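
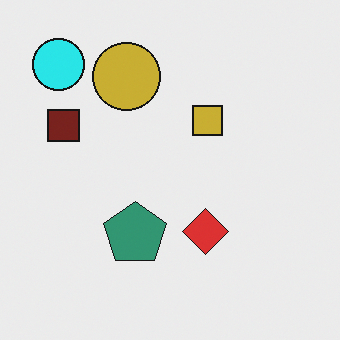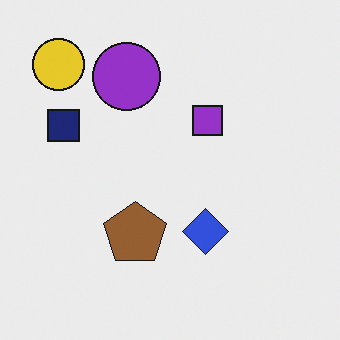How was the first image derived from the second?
It was hue-shifted by a moderate amount.

Every shape's color has rotated by the same amount around the hue wheel — a uniform hue shift.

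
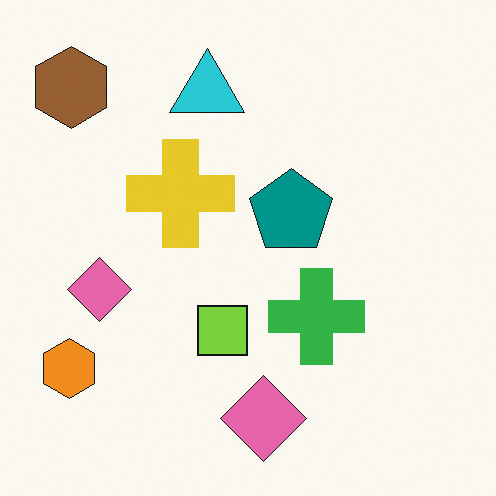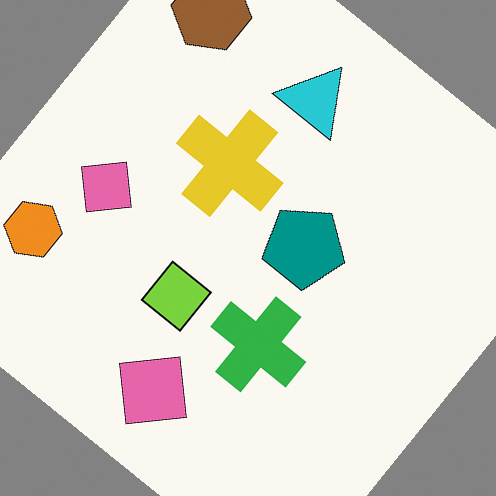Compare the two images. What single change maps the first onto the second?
The transformation is: rotated clockwise by a large amount — several tens of degrees.

Every shape is tilted by the same angle and the image corners show triangular fill wedges — a whole-image rotation by a non-right angle.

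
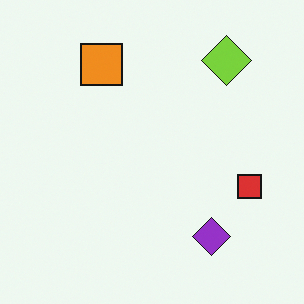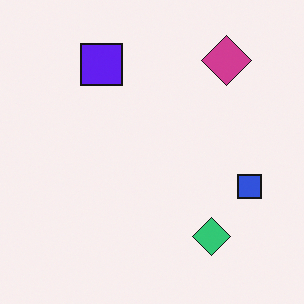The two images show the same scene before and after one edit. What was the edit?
The image was hue-shifted through roughly half the color wheel.

Every shape's color has rotated by the same amount around the hue wheel — a uniform hue shift.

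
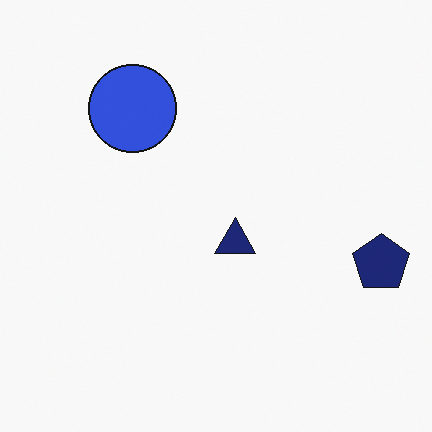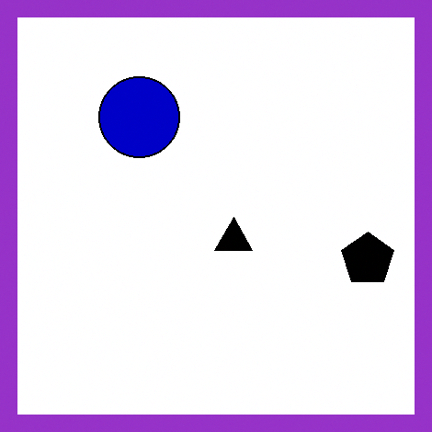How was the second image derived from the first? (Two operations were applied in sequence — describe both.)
It was given much higher contrast, then framed with a purple border.

Tones are pushed away from mid-grey across the whole image — a global contrast change. A solid purple frame runs around the edge of the second image, with the content slightly shrunk inside it.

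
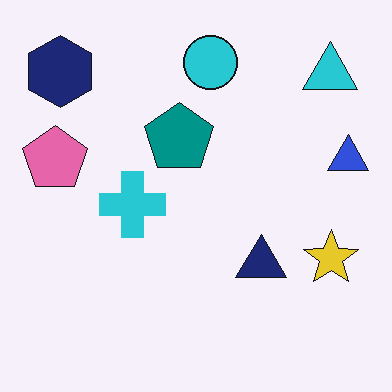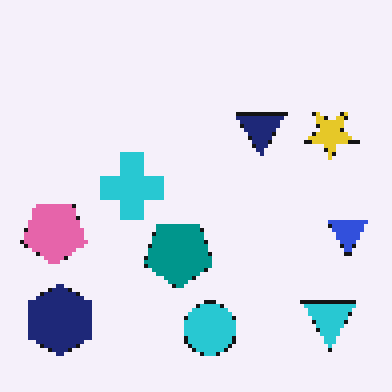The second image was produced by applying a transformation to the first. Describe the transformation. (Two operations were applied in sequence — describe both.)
The transformation is: flipped vertically (top ↔ bottom), then lightly pixelated (a mild mosaic effect).

The cyan circle is in the top of the first image and the bottom of the second — shapes on opposite sides of the horizontal midline have swapped in a mirror flip. Shapes are reduced to large square blocks; fine edges and outlines are lost — a downscale-then-upscale (mosaic) effect.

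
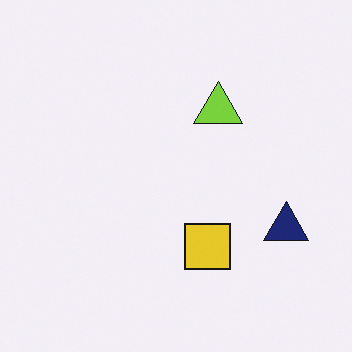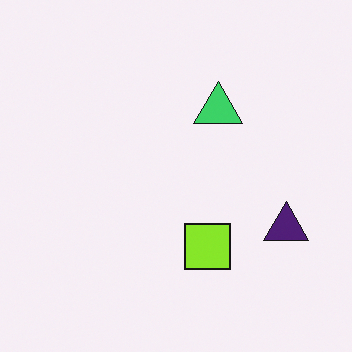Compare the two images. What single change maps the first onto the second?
The transformation is: hue-shifted slightly.

Every shape's color has rotated by the same amount around the hue wheel — a uniform hue shift.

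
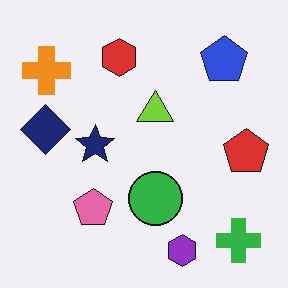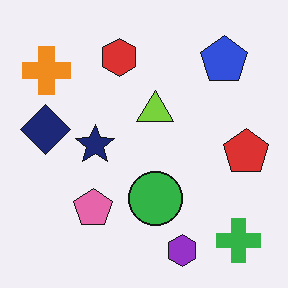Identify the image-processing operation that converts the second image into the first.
It was given moderate JPEG compression.

Blocky 8×8 compression artifacts appear around shape edges and the flat background shows ringing — characteristic JPEG degradation.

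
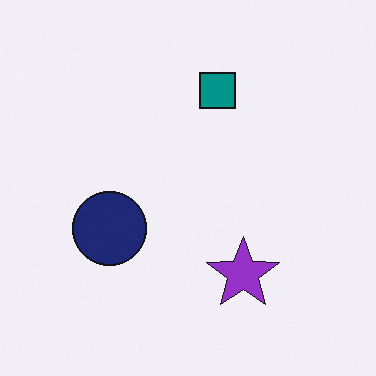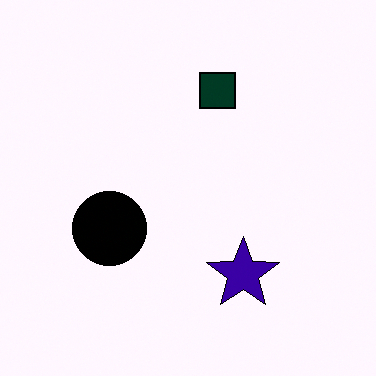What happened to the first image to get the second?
It was given much higher contrast.

Tones are pushed away from mid-grey across the whole image — a global contrast change.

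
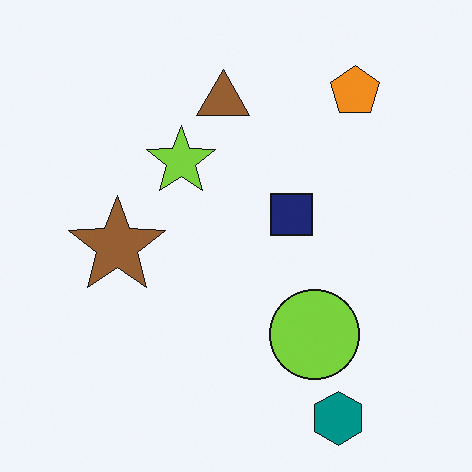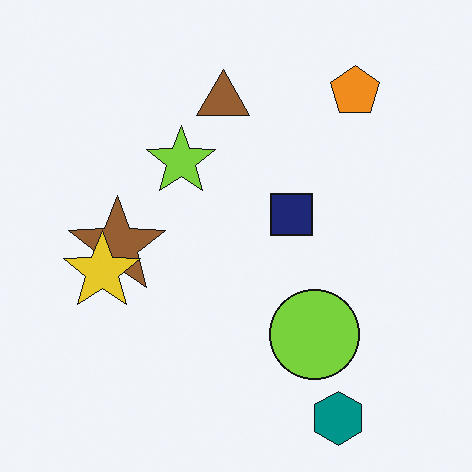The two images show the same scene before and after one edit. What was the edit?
Overlaid with an additional yellow star.

A yellow star appears in the second image that is absent from the first.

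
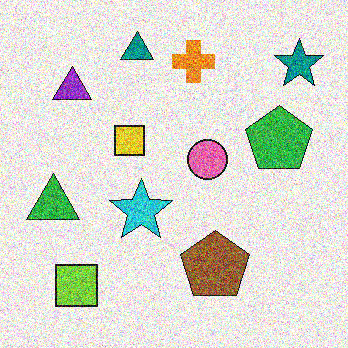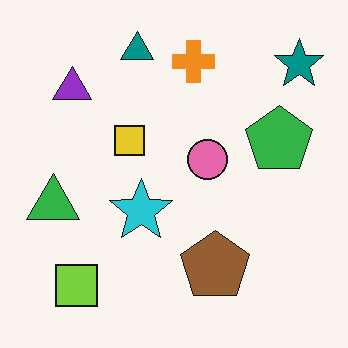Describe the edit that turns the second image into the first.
Degraded with a thick layer of grain.

Random speckle covers the whole image, including the flat background.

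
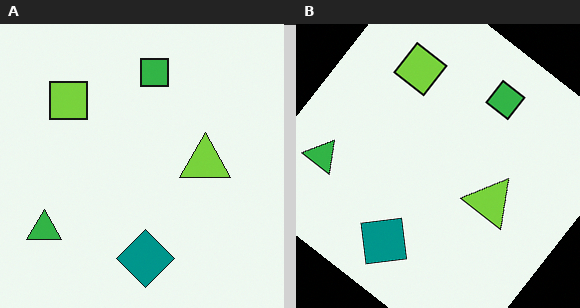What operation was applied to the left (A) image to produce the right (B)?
The transformation is: rotated clockwise by a large amount — several tens of degrees.

Every shape is tilted by the same angle and the image corners show triangular fill wedges — a whole-image rotation by a non-right angle.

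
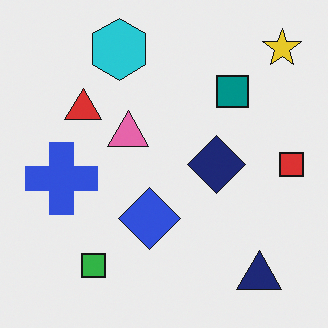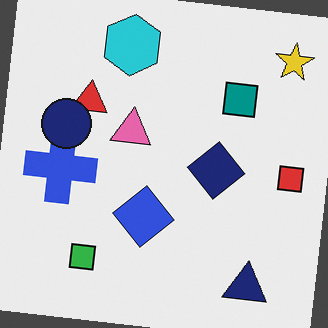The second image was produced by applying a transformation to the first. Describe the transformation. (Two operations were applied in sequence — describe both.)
This is the original image rotated clockwise by a small amount, then overlaid with an additional navy circle.

Every shape is tilted by the same angle and the image corners show triangular fill wedges — a whole-image rotation by a non-right angle. A navy circle appears in the second image that is absent from the first.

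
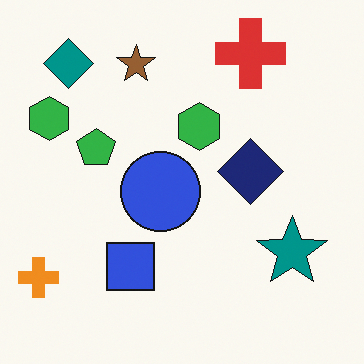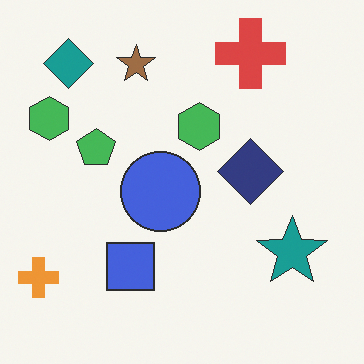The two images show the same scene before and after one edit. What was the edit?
The image was given slightly reduced contrast.

Tones are pushed toward mid-grey across the whole image — a global contrast change.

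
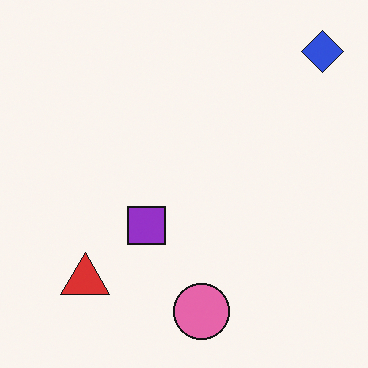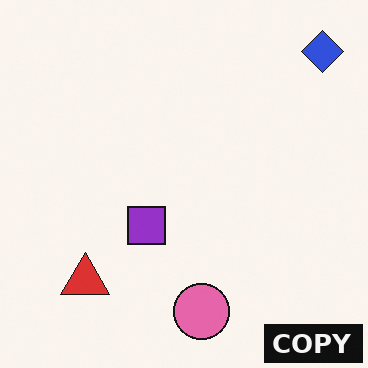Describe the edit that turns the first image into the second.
The transformation is: watermarked with the text "COPY" in the lower-right corner.

A dark label reading "COPY" appears in the lower-right corner.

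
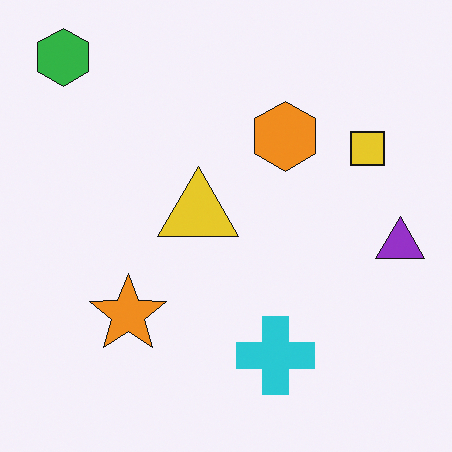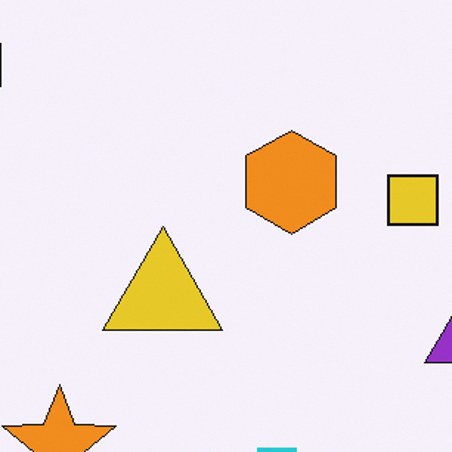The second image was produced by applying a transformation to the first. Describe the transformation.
The transformation is: cropped to a modestly smaller region and rescaled.

The visible shapes are larger and the field of view is narrower; shapes near the original edges may be partly or wholly outside the frame — a crop-and-rescale.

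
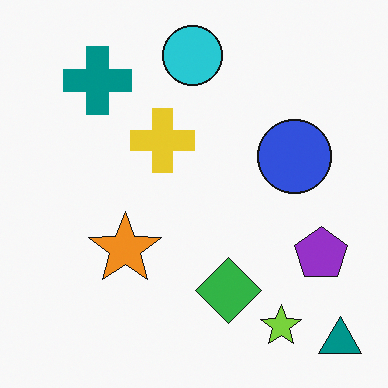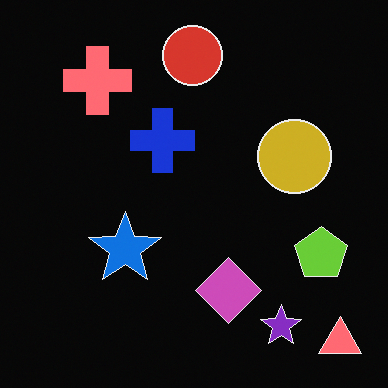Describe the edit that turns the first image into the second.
The second image is the first color-inverted (negative).

The light background has become dark and every shape's color is its complement — a photographic negative.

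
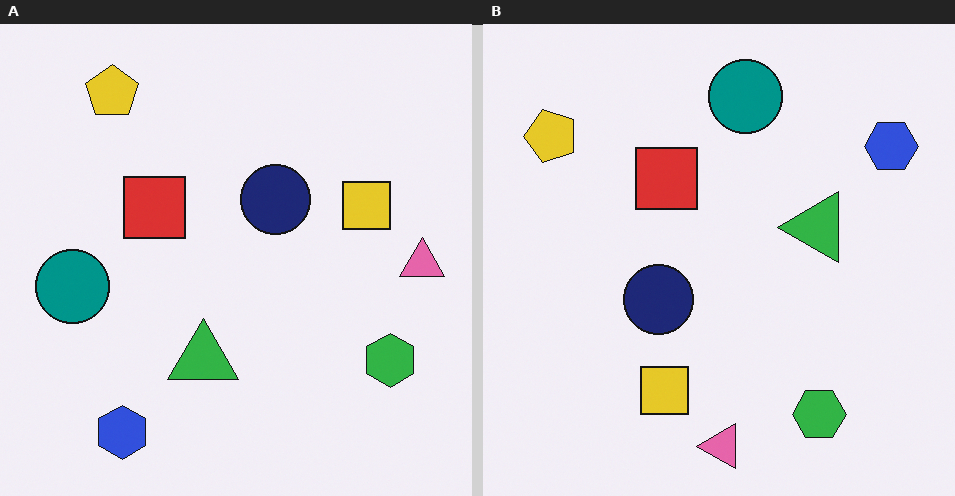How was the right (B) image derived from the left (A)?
It was transposed (reflected across the top-left ↔ bottom-right diagonal).

Shapes have swapped their row and column positions — what was in the top-right is now in the bottom-left — a diagonal reflection.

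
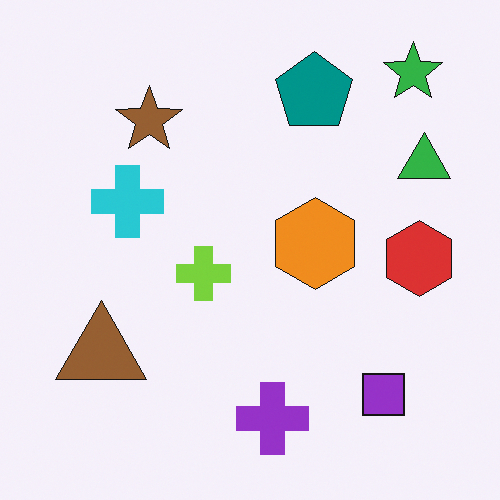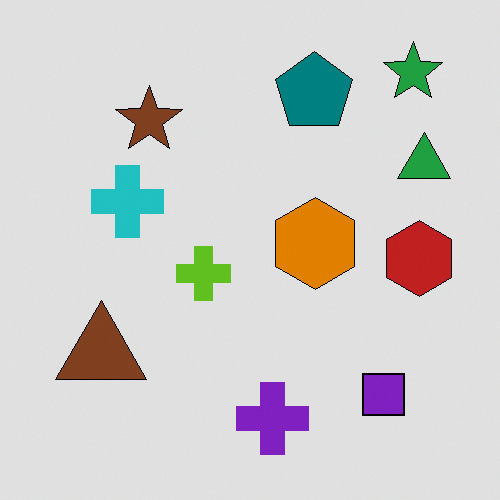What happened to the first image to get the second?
The image was posterized to a reduced palette.

Each flat color has snapped to a coarser quantized level — most visibly, the near-white background has dropped to a flat grey.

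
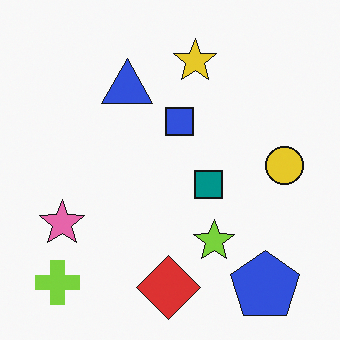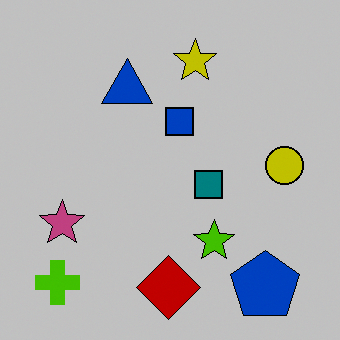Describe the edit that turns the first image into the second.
The transformation is: aggressively posterized.

Each flat color has snapped to a coarser quantized level — most visibly, the near-white background has dropped to a flat grey.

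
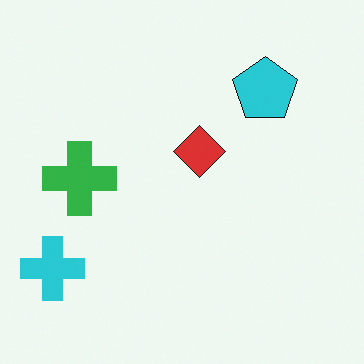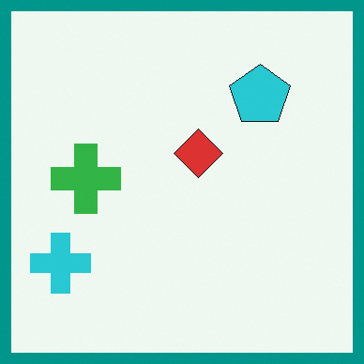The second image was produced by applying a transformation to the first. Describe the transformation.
It was framed with a teal border.

A solid teal frame runs around the edge of the second image, with the content slightly shrunk inside it.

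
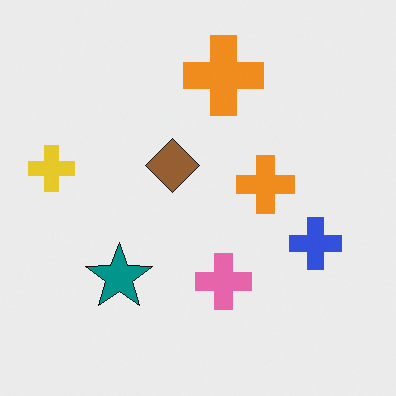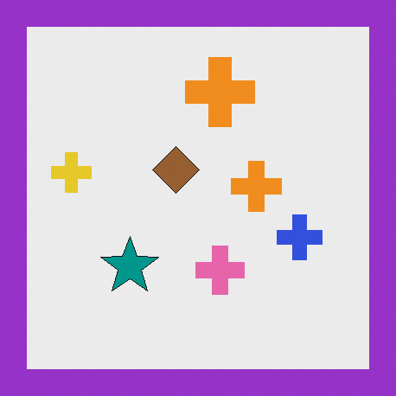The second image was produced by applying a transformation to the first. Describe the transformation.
It was framed with a purple border.

A solid purple frame runs around the edge of the second image, with the content slightly shrunk inside it.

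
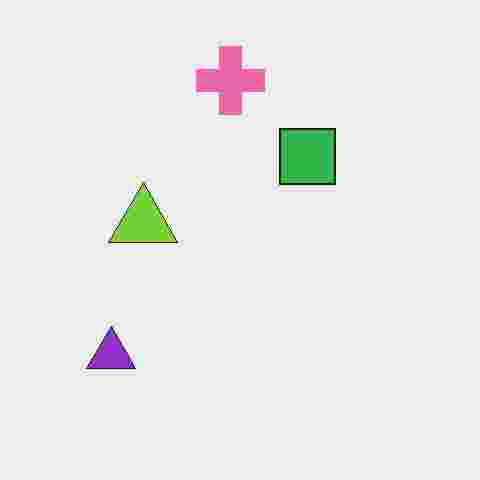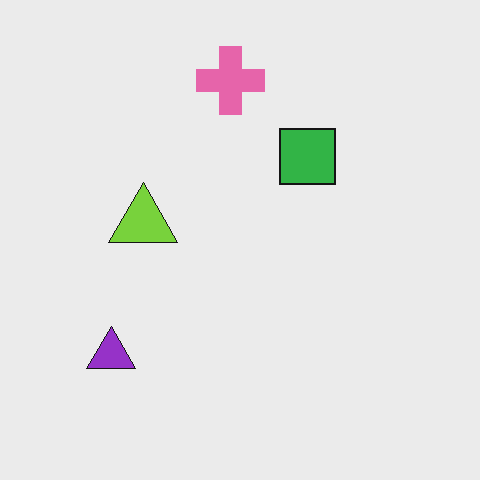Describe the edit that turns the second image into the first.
Degraded with heavy JPEG compression.

Blocky 8×8 compression artifacts appear around shape edges and the flat background shows ringing — characteristic JPEG degradation.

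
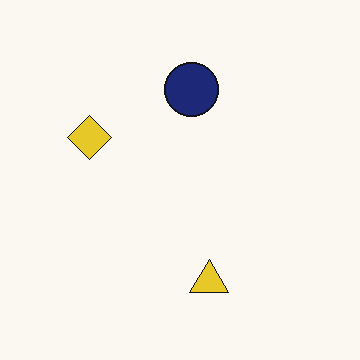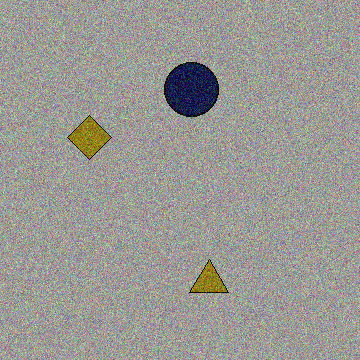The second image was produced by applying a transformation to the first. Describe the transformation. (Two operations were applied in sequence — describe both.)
This is the original image substantially darkened, then degraded with visible gaussian noise.

Every pixel — background and shapes alike — is uniformly darkened. Random speckle covers the whole image, including the flat background.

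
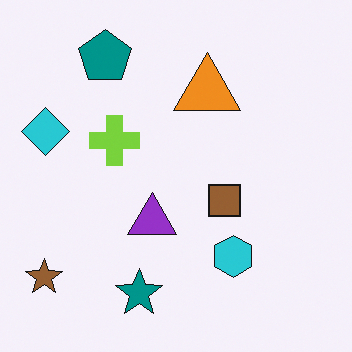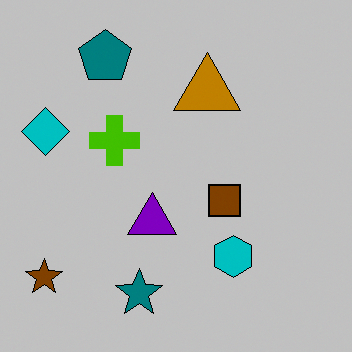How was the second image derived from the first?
Aggressively posterized.

Each flat color has snapped to a coarser quantized level — most visibly, the near-white background has dropped to a flat grey.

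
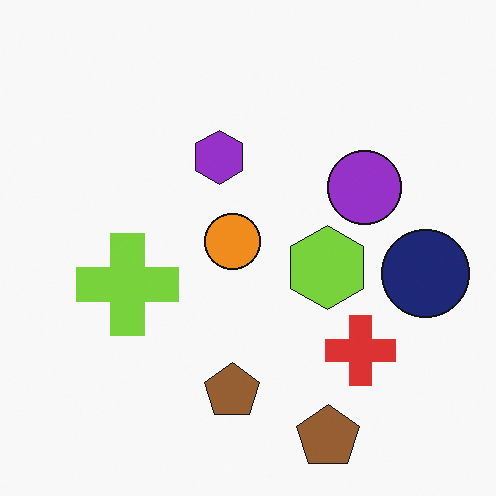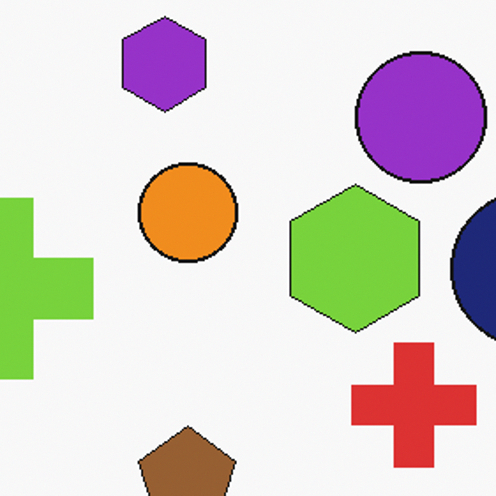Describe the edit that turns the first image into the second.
The second image is the first cropped to a noticeably smaller region and rescaled.

The visible shapes are larger and the field of view is narrower; shapes near the original edges may be partly or wholly outside the frame — a crop-and-rescale.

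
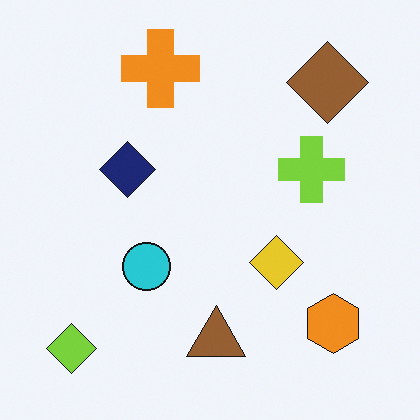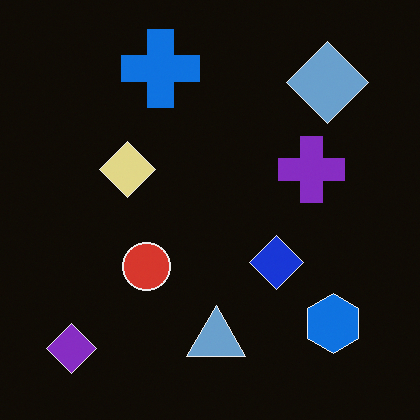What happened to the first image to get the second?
The transformation is: color-inverted (negative).

The light background has become dark and every shape's color is its complement — a photographic negative.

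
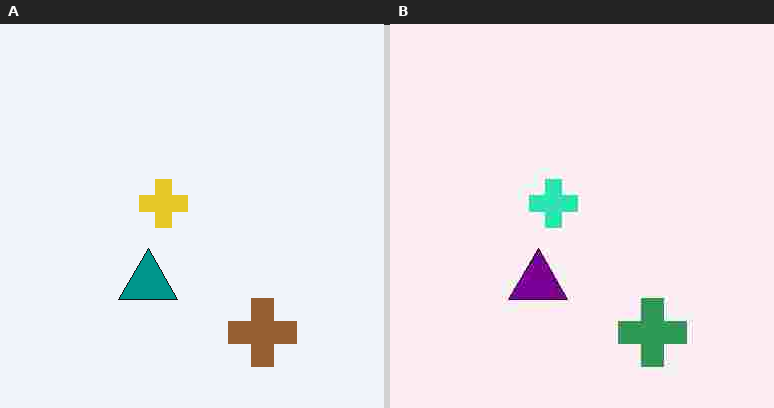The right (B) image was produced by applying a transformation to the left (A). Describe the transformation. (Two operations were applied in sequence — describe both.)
The image was hue-shifted noticeably, then heavily JPEG-compressed with obvious blocking artifacts.

Every shape's color has rotated by the same amount around the hue wheel — a uniform hue shift. Blocky 8×8 compression artifacts appear around shape edges and the flat background shows ringing — characteristic JPEG degradation.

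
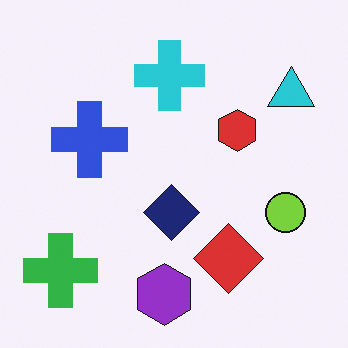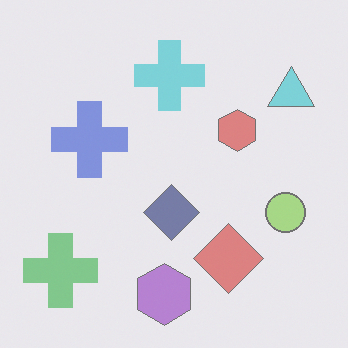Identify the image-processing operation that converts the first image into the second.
The image was washed out (contrast reduced).

Tones are pushed toward mid-grey across the whole image — a global contrast change.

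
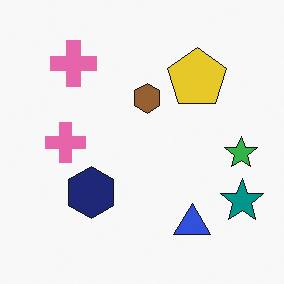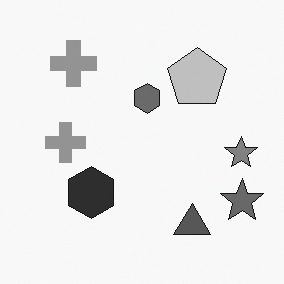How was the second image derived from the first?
The transformation is: converted to grayscale.

All color is removed — every shape is now a shade of grey.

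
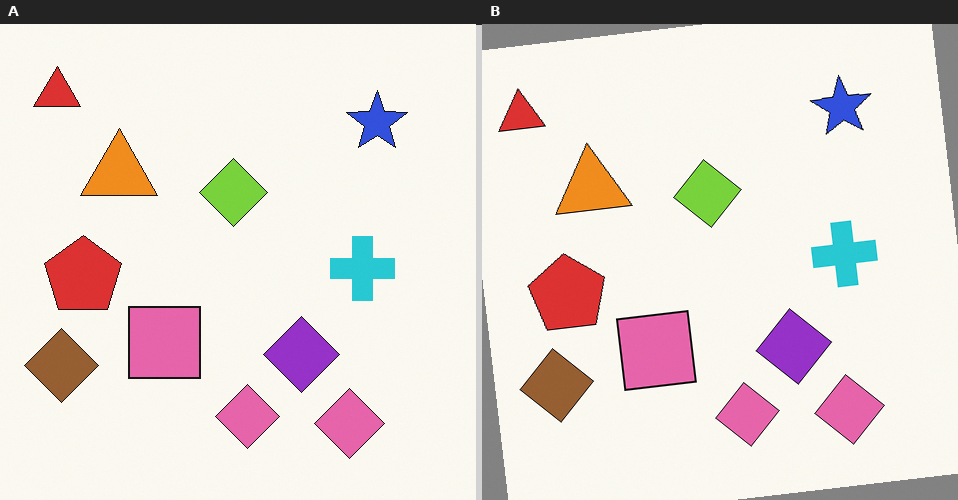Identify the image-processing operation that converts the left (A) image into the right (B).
The transformation is: rotated counter-clockwise by a few degrees.

Every shape is tilted by the same angle and the image corners show triangular fill wedges — a whole-image rotation by a non-right angle.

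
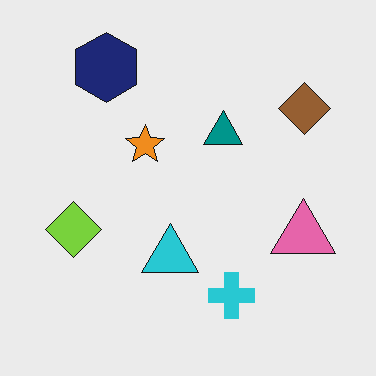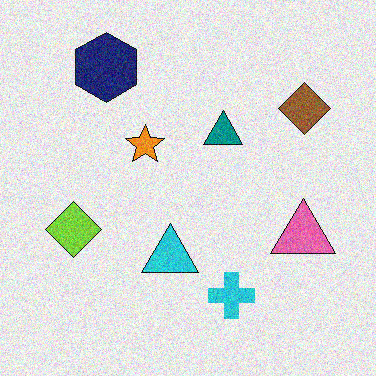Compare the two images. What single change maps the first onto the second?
It was degraded with visible gaussian noise.

Random speckle covers the whole image, including the flat background.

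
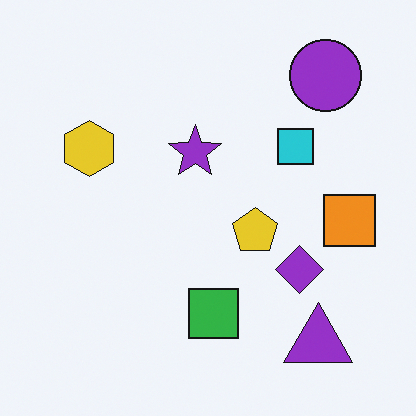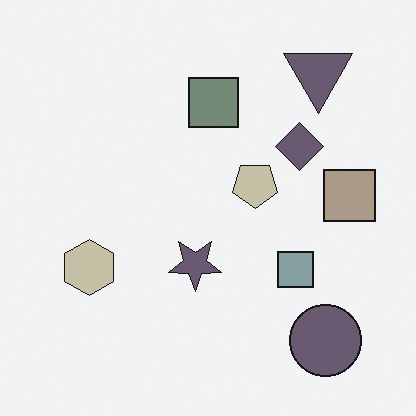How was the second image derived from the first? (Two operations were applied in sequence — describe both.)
The second image is the first heavily desaturated, then flipped vertically (top ↔ bottom).

All colors are more muted and greyish — a global saturation change. The purple triangle is in the bottom-right of the first image and the top-right of the second — shapes on opposite sides of the horizontal midline have swapped in a mirror flip.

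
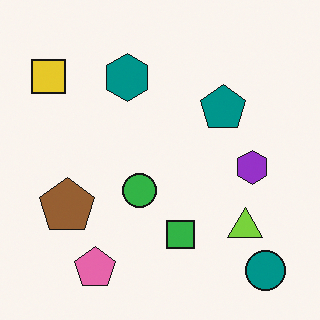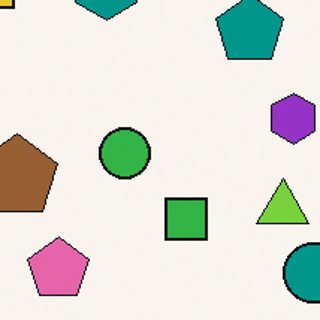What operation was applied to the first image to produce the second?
It was cropped slightly and scaled back up.

The visible shapes are larger and the field of view is narrower; shapes near the original edges may be partly or wholly outside the frame — a crop-and-rescale.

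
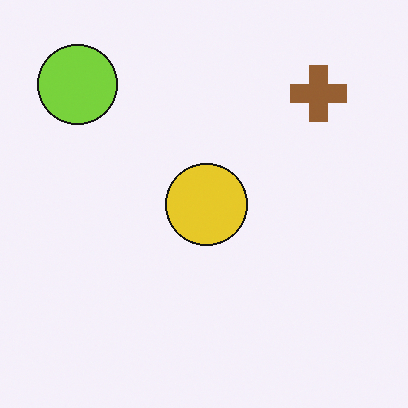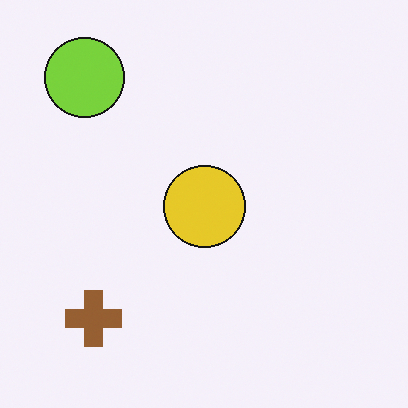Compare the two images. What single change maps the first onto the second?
Transposed (reflected across the top-left ↔ bottom-right diagonal).

Shapes have swapped their row and column positions — what was in the top-right is now in the bottom-left — a diagonal reflection.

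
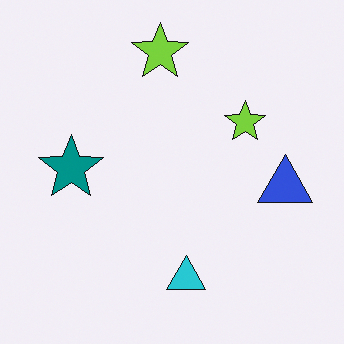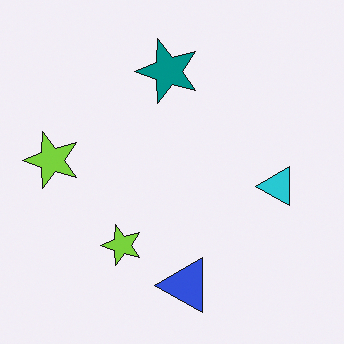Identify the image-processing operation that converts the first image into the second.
The image was transposed (reflected across the top-left ↔ bottom-right diagonal).

Shapes have swapped their row and column positions — what was in the top-right is now in the bottom-left — a diagonal reflection.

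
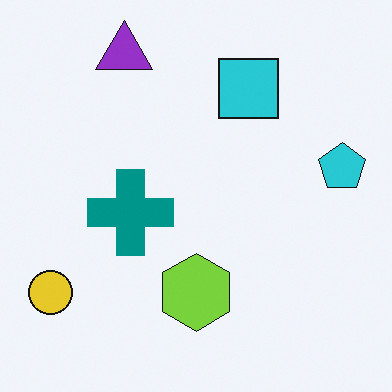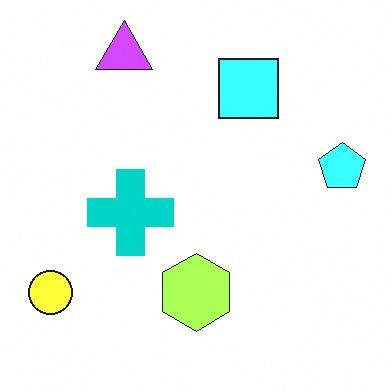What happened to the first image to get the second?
This is the original image substantially brightened.

Every pixel — background and shapes alike — is uniformly brightened.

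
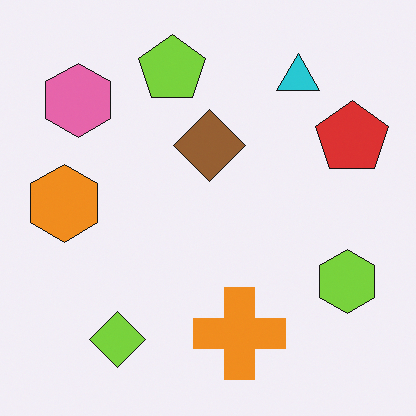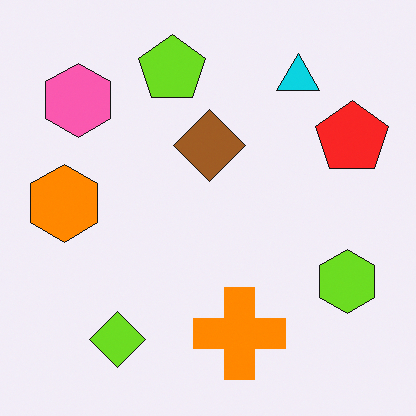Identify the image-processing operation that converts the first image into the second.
It was slightly oversaturated.

All colors are more vivid — a global saturation change.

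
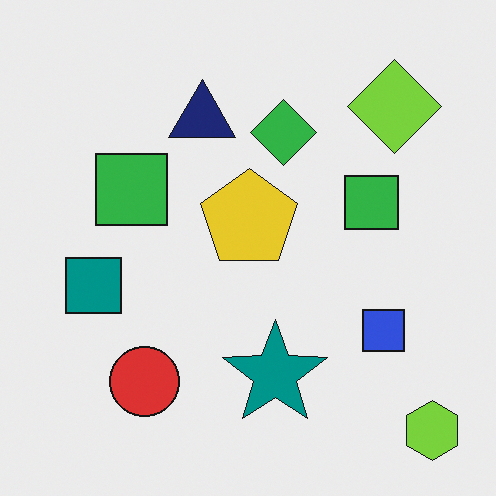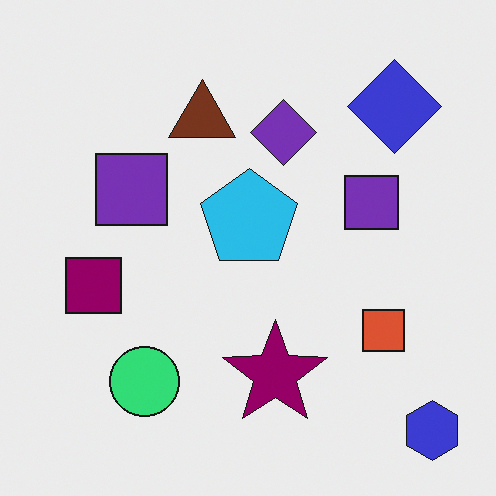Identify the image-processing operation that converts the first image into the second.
The transformation is: hue-shifted by a moderate amount.

Every shape's color has rotated by the same amount around the hue wheel — a uniform hue shift.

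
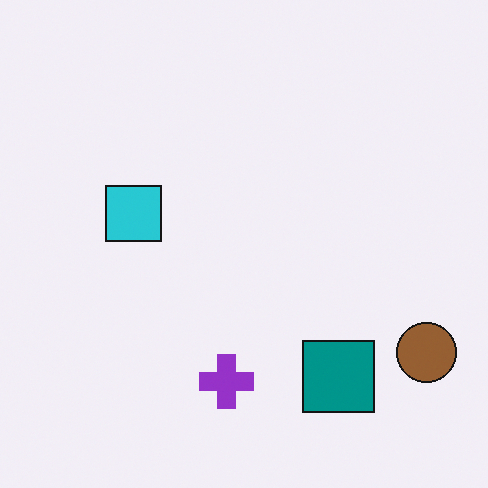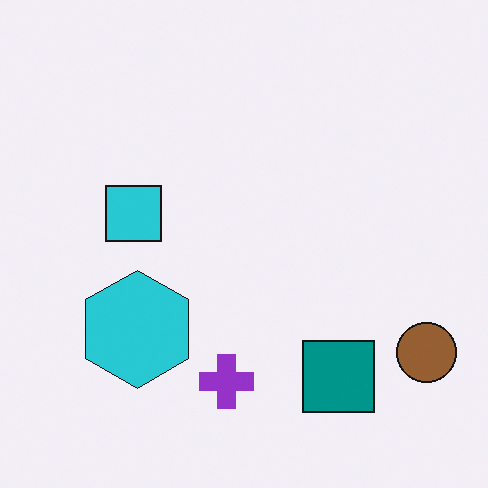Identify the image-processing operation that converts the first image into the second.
The transformation is: overlaid with an additional cyan hexagon.

A cyan hexagon appears in the second image that is absent from the first.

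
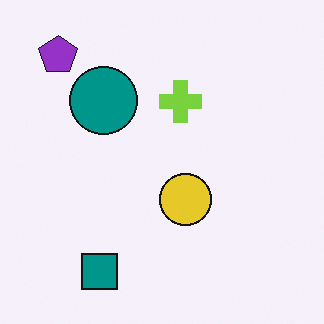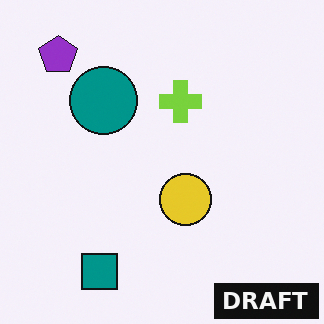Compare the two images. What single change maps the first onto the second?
Watermarked with the text "DRAFT" in the lower-right corner.

A dark label reading "DRAFT" appears in the lower-right corner.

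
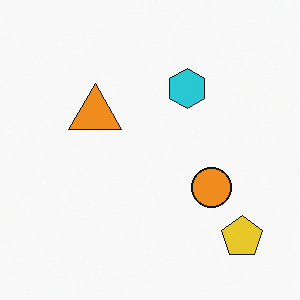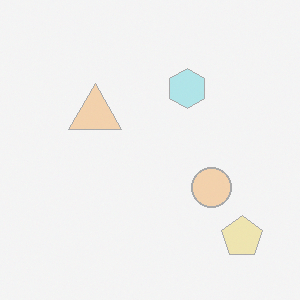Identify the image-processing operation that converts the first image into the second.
It was washed out (contrast reduced).

Tones are pushed toward mid-grey across the whole image — a global contrast change.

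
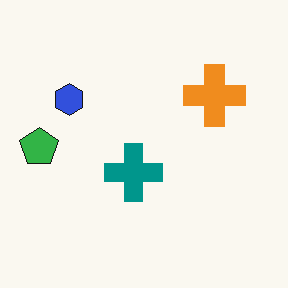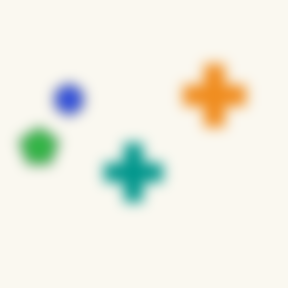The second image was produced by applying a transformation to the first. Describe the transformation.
It was heavily blurred.

Shape edges and outlines are uniformly softened across the whole image.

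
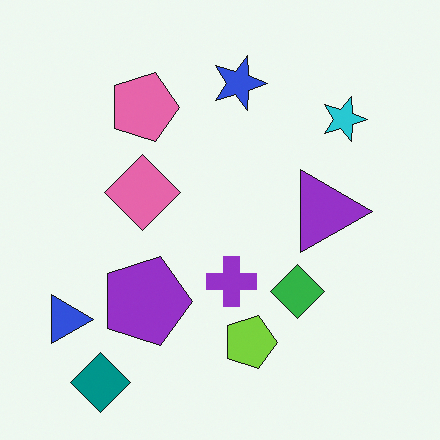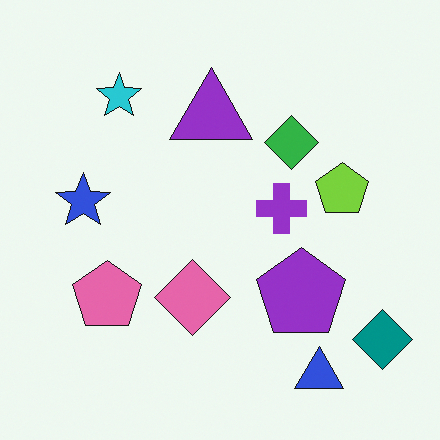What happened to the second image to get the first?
The first image is the second rotated 90° clockwise.

The teal diamond sits in the bottom-right of the second image and the bottom-left of the first — consistent with a whole-image 90° clockwise rotation.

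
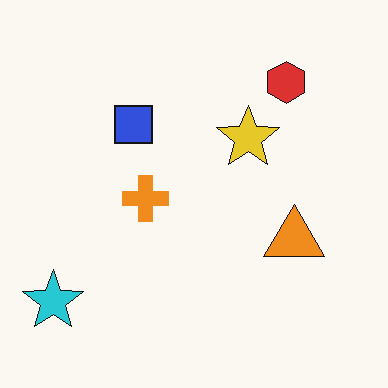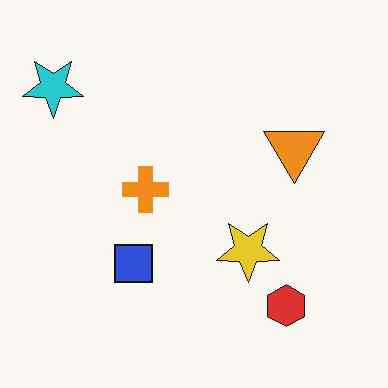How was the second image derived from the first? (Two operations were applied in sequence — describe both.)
This is the original image flipped vertically (top ↔ bottom), then JPEG-compressed with visible artifacts.

The red hexagon is in the top-right of the first image and the bottom-right of the second — shapes on opposite sides of the horizontal midline have swapped in a mirror flip. Blocky 8×8 compression artifacts appear around shape edges and the flat background shows ringing — characteristic JPEG degradation.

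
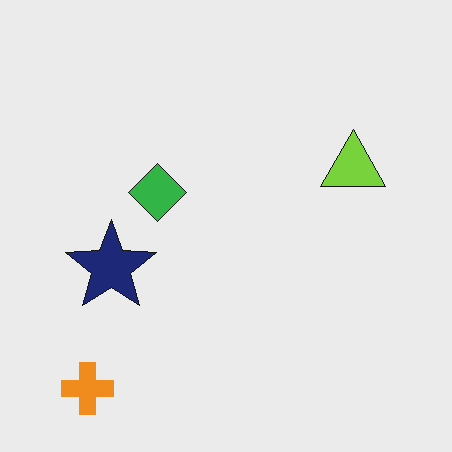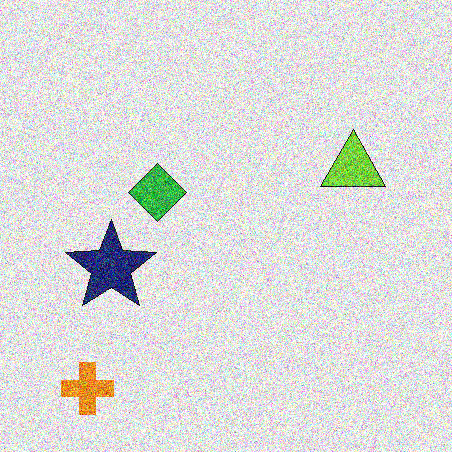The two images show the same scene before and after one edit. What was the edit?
The transformation is: degraded with heavy additive noise.

Random speckle covers the whole image, including the flat background.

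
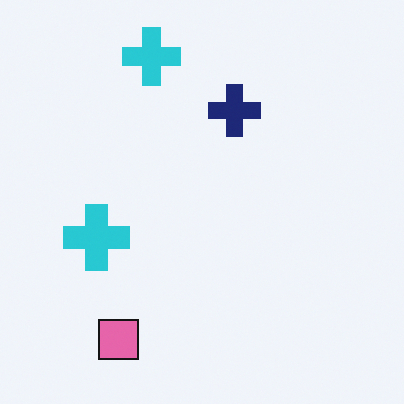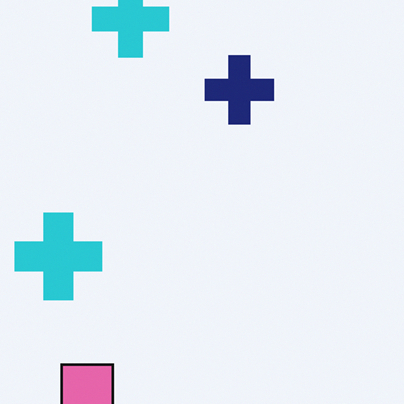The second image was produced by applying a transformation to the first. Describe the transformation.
This is the original image cropped slightly and scaled back up.

The visible shapes are larger and the field of view is narrower; shapes near the original edges may be partly or wholly outside the frame — a crop-and-rescale.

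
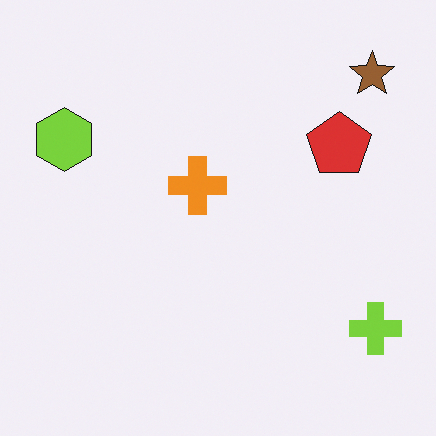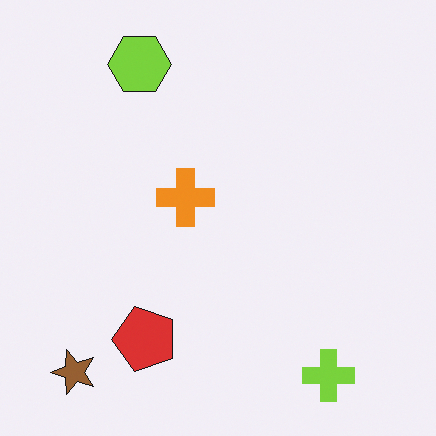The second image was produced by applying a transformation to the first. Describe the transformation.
Transposed (reflected across the top-left ↔ bottom-right diagonal).

Shapes have swapped their row and column positions — what was in the top-right is now in the bottom-left — a diagonal reflection.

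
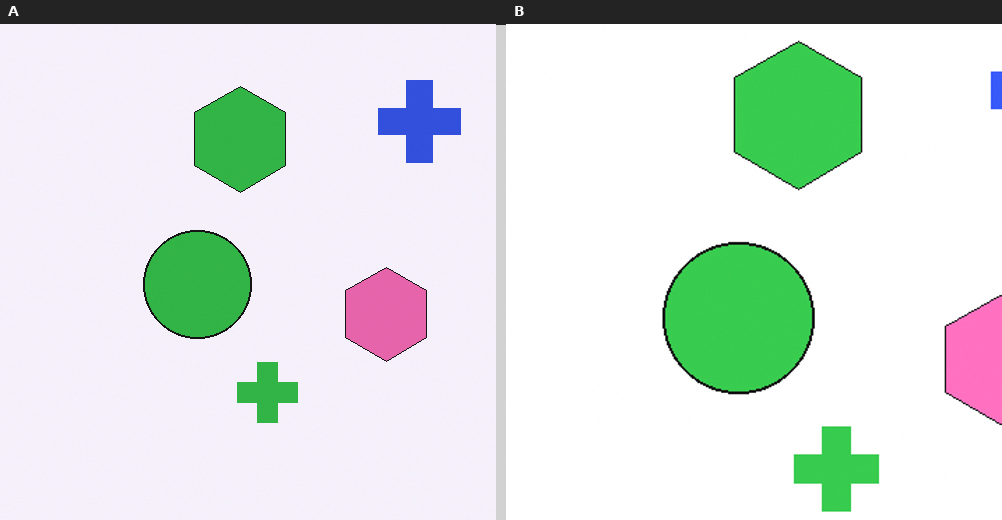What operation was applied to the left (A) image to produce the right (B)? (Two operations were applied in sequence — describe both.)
Slightly brightened, then cropped slightly and scaled back up.

Every pixel — background and shapes alike — is uniformly brightened. The visible shapes are larger and the field of view is narrower; shapes near the original edges may be partly or wholly outside the frame — a crop-and-rescale.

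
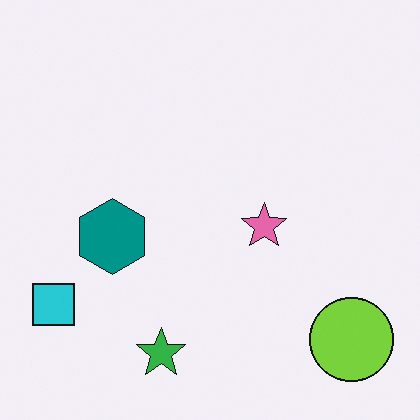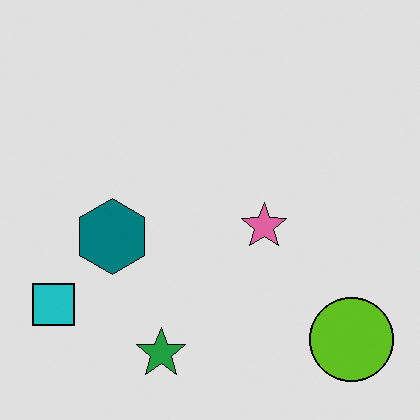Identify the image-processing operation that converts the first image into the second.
It was moderately posterized.

Each flat color has snapped to a coarser quantized level — most visibly, the near-white background has dropped to a flat grey.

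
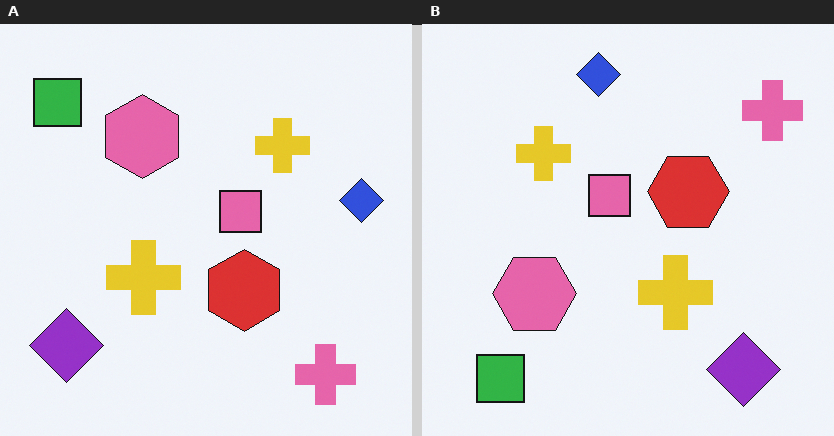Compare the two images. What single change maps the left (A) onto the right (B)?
The transformation is: rotated 90° counter-clockwise.

The green square sits in the top-left of the left (A) image and the bottom-left of the right (B) — consistent with a whole-image 90° counter-clockwise rotation.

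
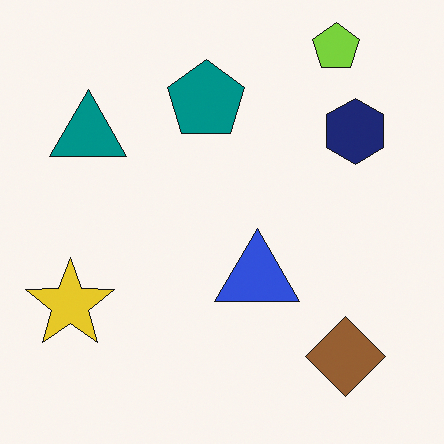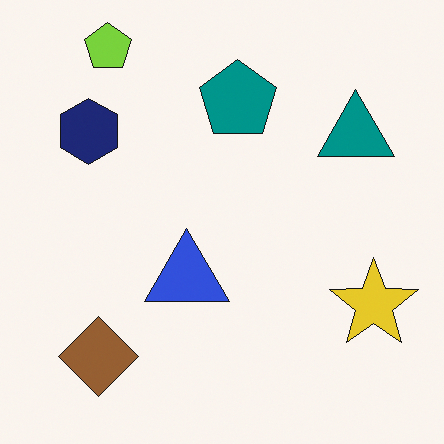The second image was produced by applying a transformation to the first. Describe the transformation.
The image was flipped horizontally (left ↔ right).

The yellow star is in the bottom-left of the first image and the bottom-right of the second — shapes on opposite sides of the vertical midline have swapped in a mirror flip.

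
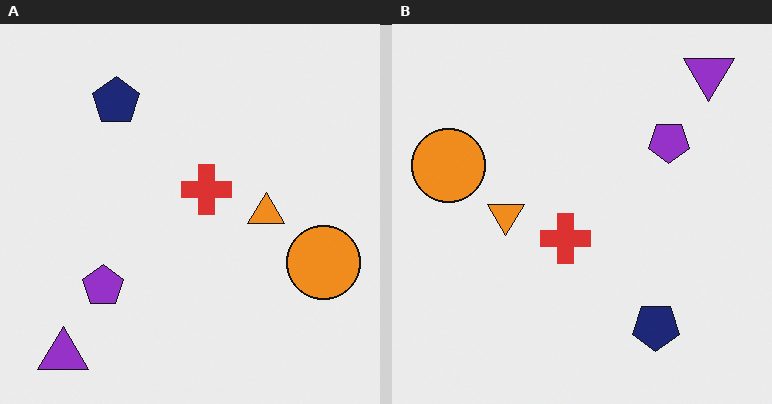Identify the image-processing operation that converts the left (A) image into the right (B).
Rotated 180°.

The purple triangle sits in the bottom-left of the left (A) image and the top-right of the right (B) — consistent with a whole-image 180° rotation.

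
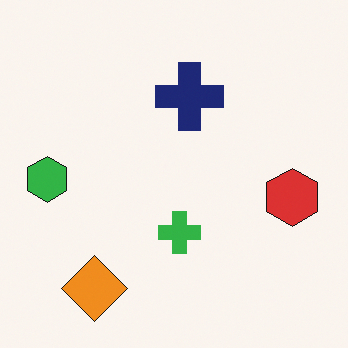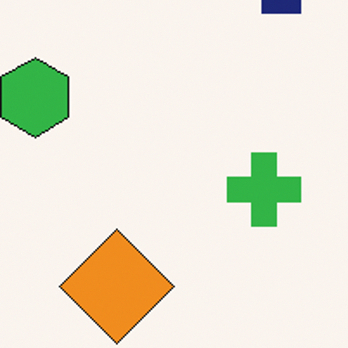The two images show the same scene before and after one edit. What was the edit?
This is the original image cropped to a noticeably smaller region and rescaled.

The visible shapes are larger and the field of view is narrower; shapes near the original edges may be partly or wholly outside the frame — a crop-and-rescale.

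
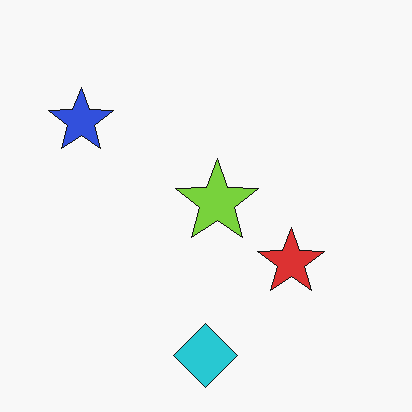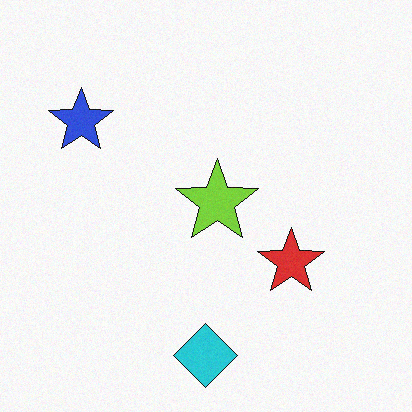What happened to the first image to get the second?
The image was degraded with light additive noise.

Random speckle covers the whole image, including the flat background.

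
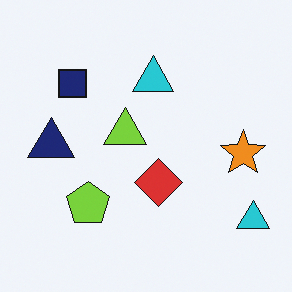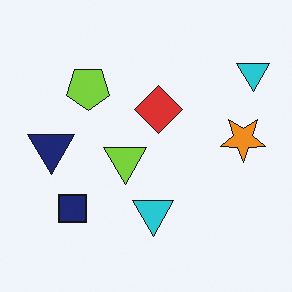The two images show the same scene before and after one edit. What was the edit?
This is the original image flipped vertically (top ↔ bottom).

The navy square is in the top-left of the first image and the bottom-left of the second — shapes on opposite sides of the horizontal midline have swapped in a mirror flip.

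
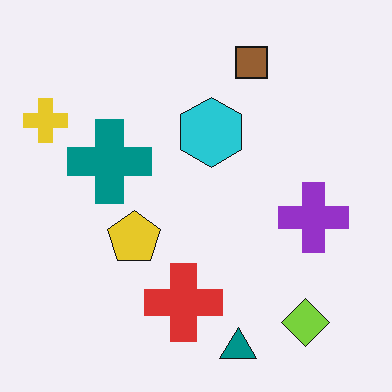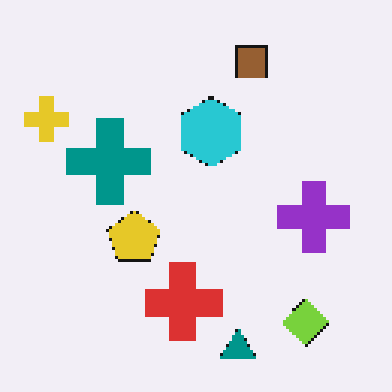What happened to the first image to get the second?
Lightly pixelated (a mild mosaic effect).

Shapes are reduced to large square blocks; fine edges and outlines are lost — a downscale-then-upscale (mosaic) effect.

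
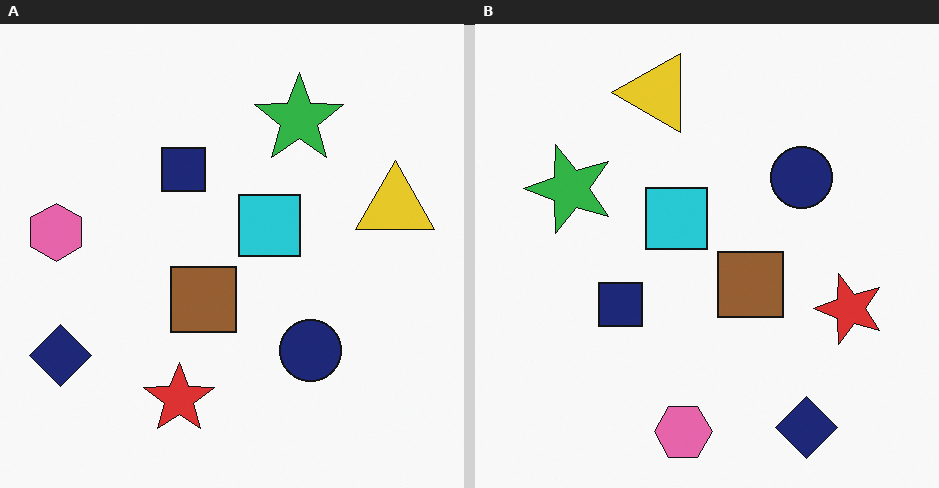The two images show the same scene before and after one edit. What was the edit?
The right (B) image is the left (A) rotated 90° counter-clockwise.

The navy diamond sits in the bottom-left of the left (A) image and the bottom-right of the right (B) — consistent with a whole-image 90° counter-clockwise rotation.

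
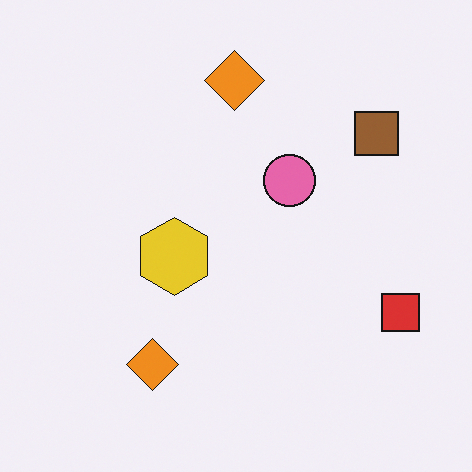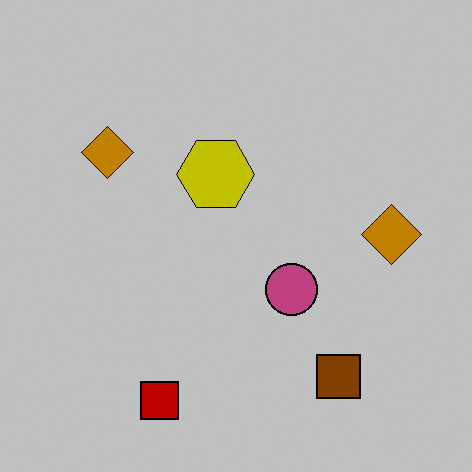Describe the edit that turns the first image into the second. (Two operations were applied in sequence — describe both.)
It was heavily posterized to just a handful of flat colors, then rotated 90° clockwise.

Each flat color has snapped to a coarser quantized level — most visibly, the near-white background has dropped to a flat grey. The red square sits in the right of the first image and the bottom of the second — consistent with a whole-image 90° clockwise rotation.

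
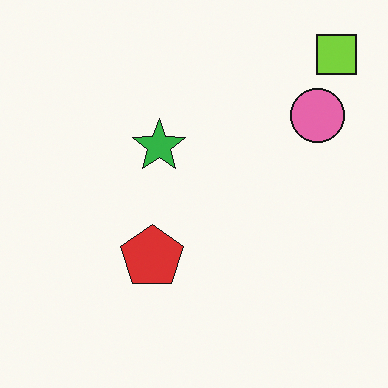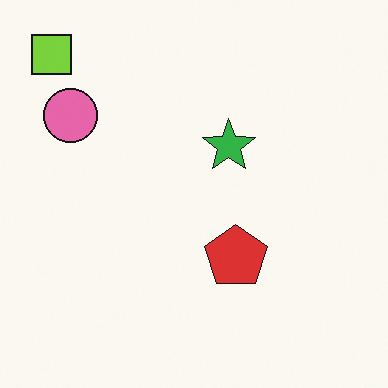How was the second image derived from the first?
It was flipped horizontally (left ↔ right).

The lime square is in the top-right of the first image and the top-left of the second — shapes on opposite sides of the vertical midline have swapped in a mirror flip.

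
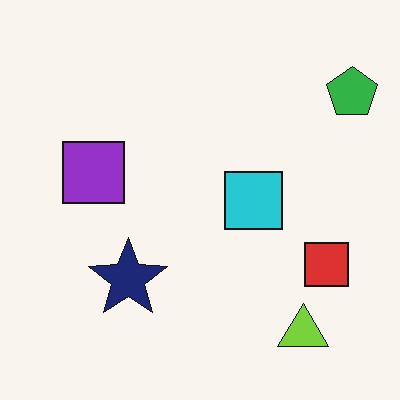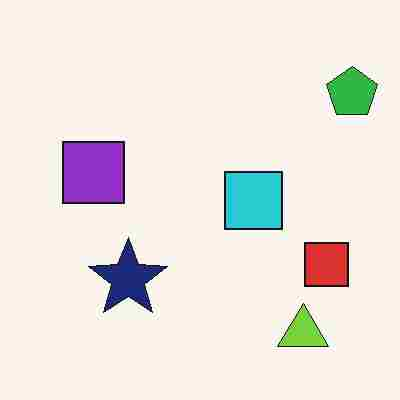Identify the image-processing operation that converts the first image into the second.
This is the original image degraded with heavy JPEG compression.

Blocky 8×8 compression artifacts appear around shape edges and the flat background shows ringing — characteristic JPEG degradation.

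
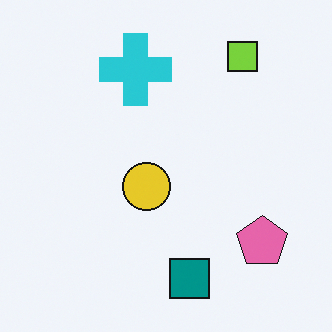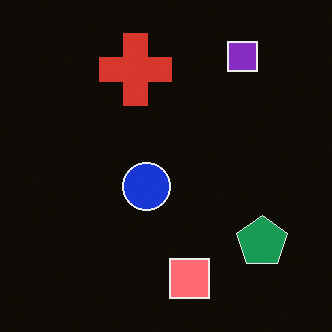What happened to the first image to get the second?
The image was color-inverted (negative).

The light background has become dark and every shape's color is its complement — a photographic negative.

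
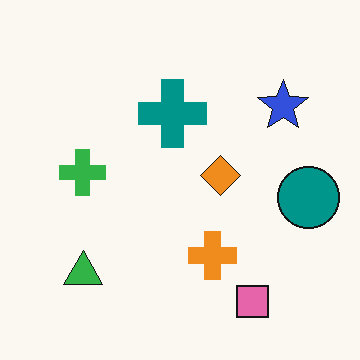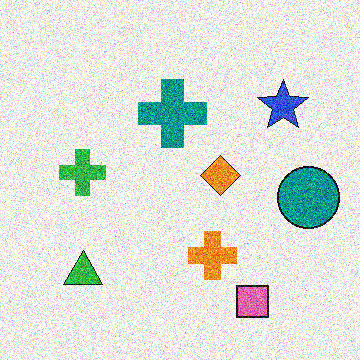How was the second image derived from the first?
Degraded with a thick layer of grain.

Random speckle covers the whole image, including the flat background.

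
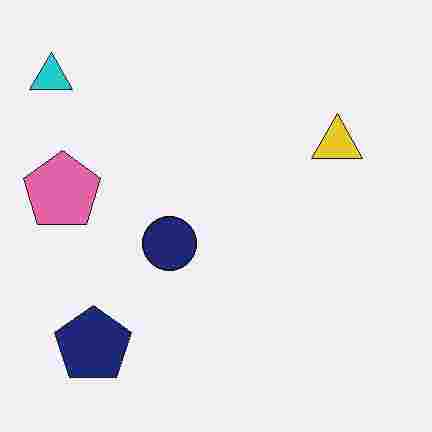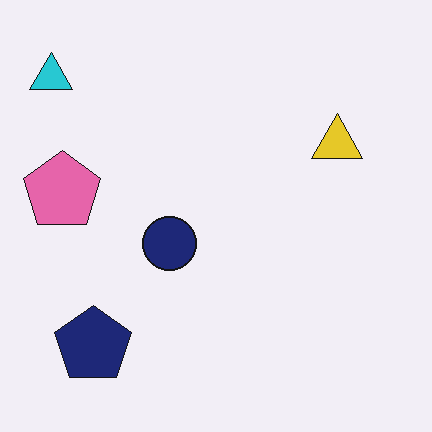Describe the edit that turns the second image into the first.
It was heavily JPEG-compressed with obvious blocking artifacts.

Blocky 8×8 compression artifacts appear around shape edges and the flat background shows ringing — characteristic JPEG degradation.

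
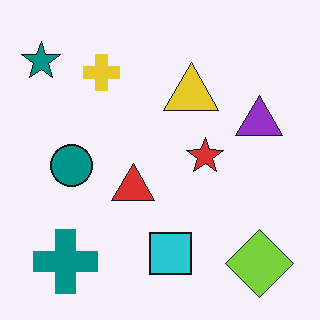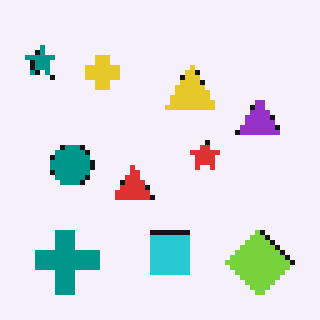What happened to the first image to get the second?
It was lightly pixelated (a mild mosaic effect).

Shapes are reduced to large square blocks; fine edges and outlines are lost — a downscale-then-upscale (mosaic) effect.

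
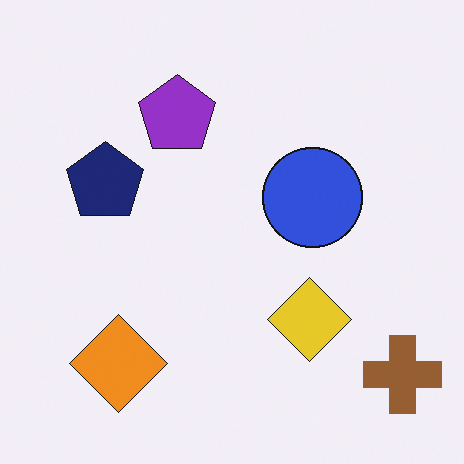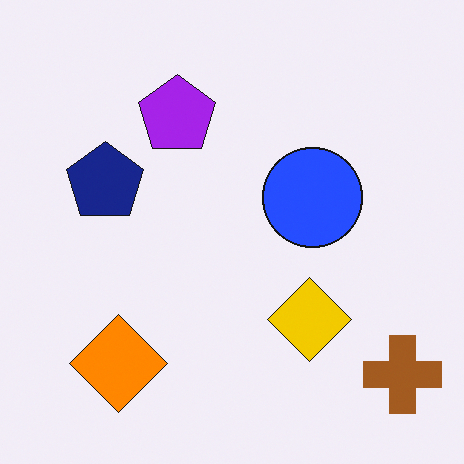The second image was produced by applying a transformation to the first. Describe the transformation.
This is the original image slightly oversaturated.

All colors are more vivid — a global saturation change.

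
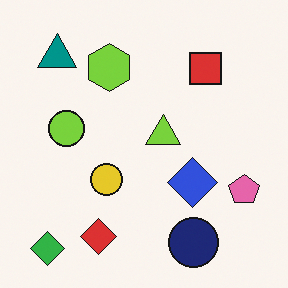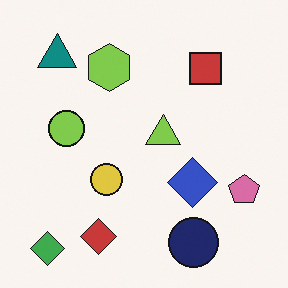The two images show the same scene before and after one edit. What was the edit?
The transformation is: slightly desaturated.

All colors are more muted and greyish — a global saturation change.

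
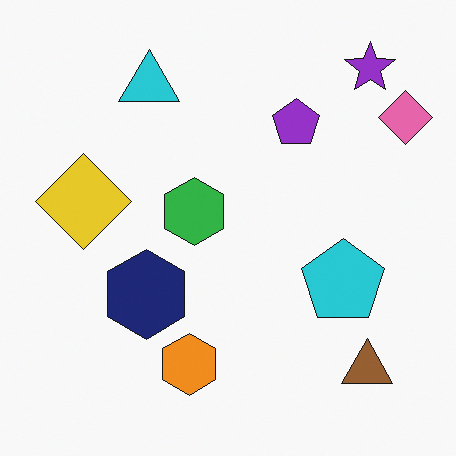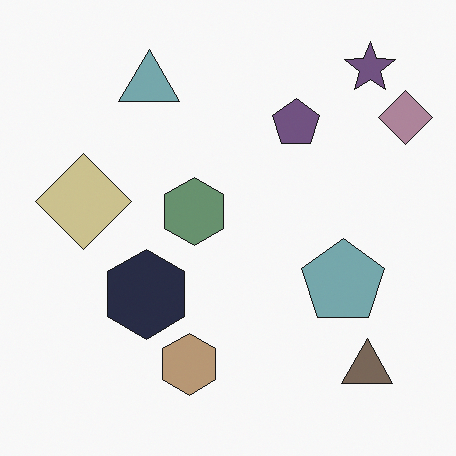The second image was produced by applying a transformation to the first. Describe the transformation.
This is the original image made much more muted (saturation change).

All colors are more muted and greyish — a global saturation change.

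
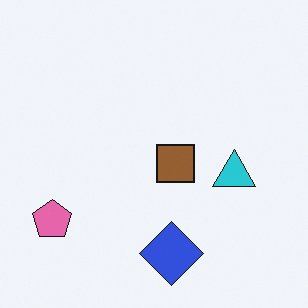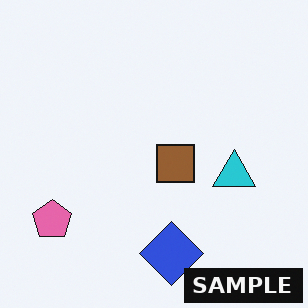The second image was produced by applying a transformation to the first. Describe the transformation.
Watermarked with the text "SAMPLE" in the lower-right corner.

A dark label reading "SAMPLE" appears in the lower-right corner.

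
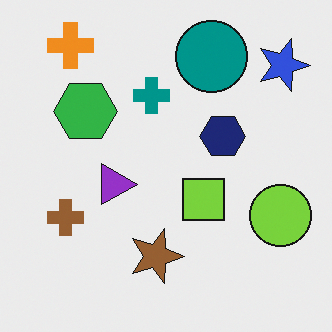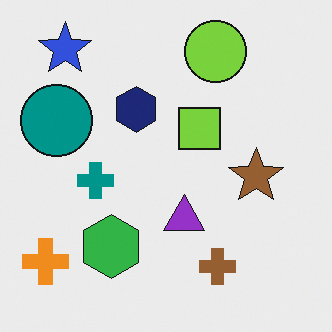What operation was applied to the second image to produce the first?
The transformation is: rotated 90° clockwise.

The blue star sits in the top-left of the second image and the top-right of the first — consistent with a whole-image 90° clockwise rotation.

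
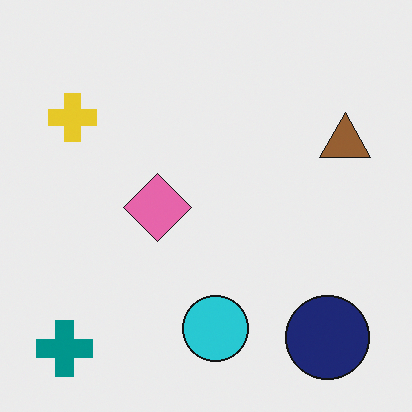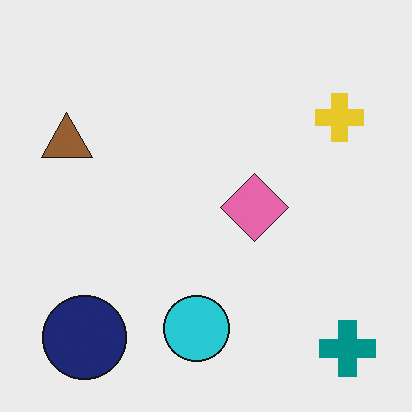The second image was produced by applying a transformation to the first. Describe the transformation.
The second image is the first flipped horizontally (left ↔ right).

The teal cross is in the bottom-left of the first image and the bottom-right of the second — shapes on opposite sides of the vertical midline have swapped in a mirror flip.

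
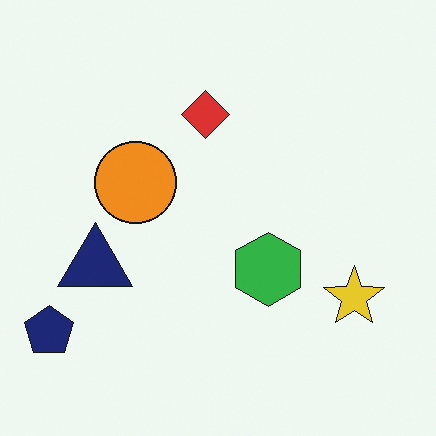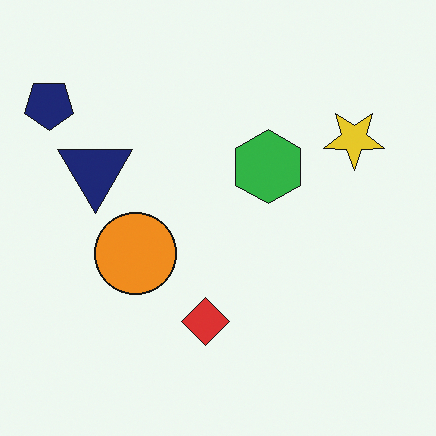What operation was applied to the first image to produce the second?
The second image is the first flipped vertically (top ↔ bottom).

The navy pentagon is in the bottom-left of the first image and the top-left of the second — shapes on opposite sides of the horizontal midline have swapped in a mirror flip.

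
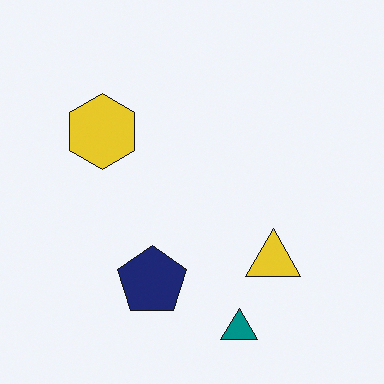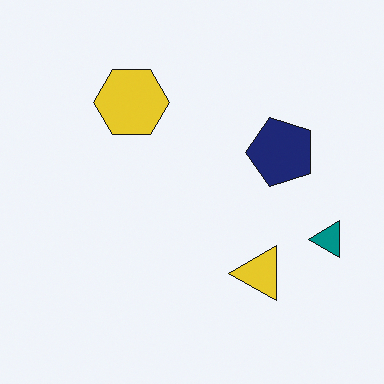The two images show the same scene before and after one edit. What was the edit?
The second image is the first transposed (reflected across the top-left ↔ bottom-right diagonal).

Shapes have swapped their row and column positions — what was in the top-right is now in the bottom-left — a diagonal reflection.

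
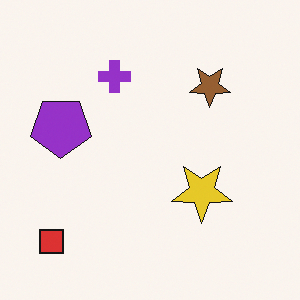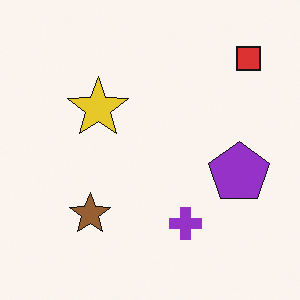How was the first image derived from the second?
The transformation is: rotated 180°.

The red square sits in the top-right of the second image and the bottom-left of the first — consistent with a whole-image 180° rotation.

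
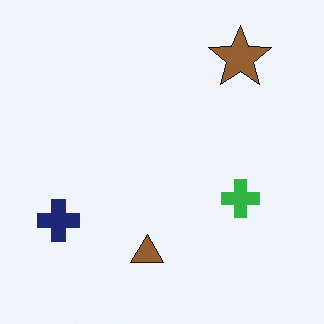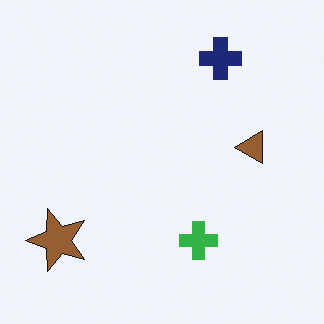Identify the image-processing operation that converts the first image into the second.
Transposed (reflected across the top-left ↔ bottom-right diagonal).

Shapes have swapped their row and column positions — what was in the top-right is now in the bottom-left — a diagonal reflection.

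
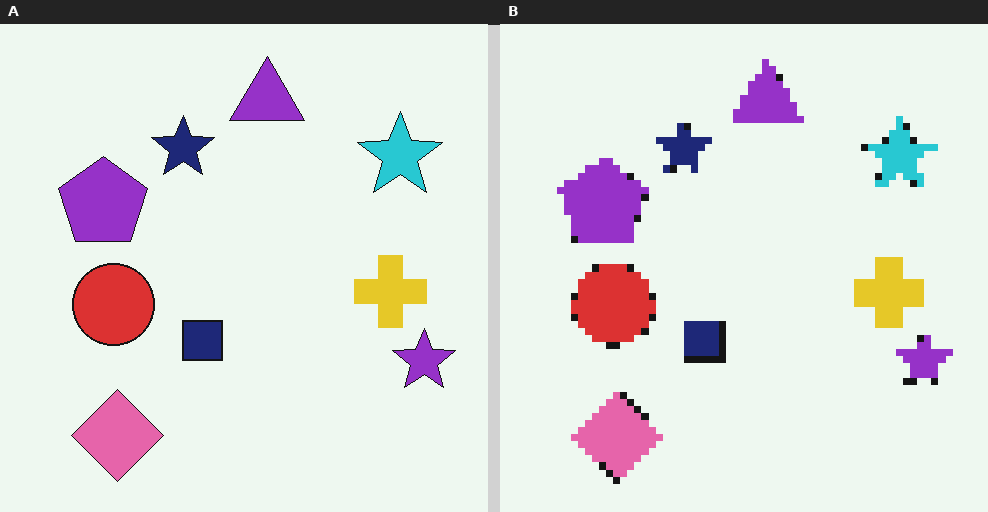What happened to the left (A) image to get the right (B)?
Pixelated into visible square blocks.

Shapes are reduced to large square blocks; fine edges and outlines are lost — a downscale-then-upscale (mosaic) effect.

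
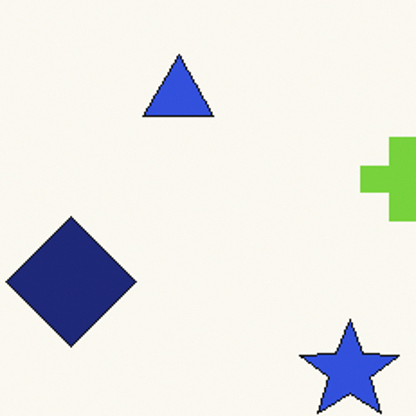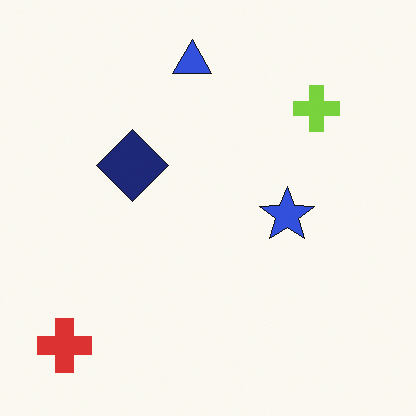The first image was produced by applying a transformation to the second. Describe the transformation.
The first image is the second cropped to a noticeably smaller region and rescaled.

The visible shapes are larger and the field of view is narrower; shapes near the original edges may be partly or wholly outside the frame — a crop-and-rescale.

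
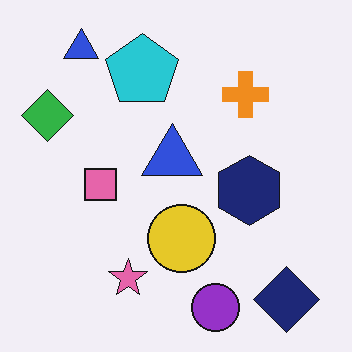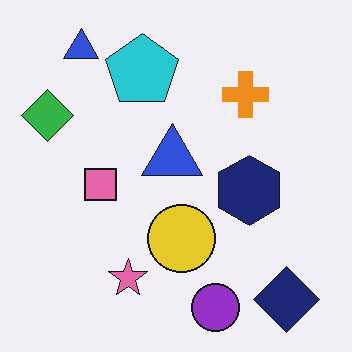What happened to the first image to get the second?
The second image is the first JPEG-compressed with visible artifacts.

Blocky 8×8 compression artifacts appear around shape edges and the flat background shows ringing — characteristic JPEG degradation.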